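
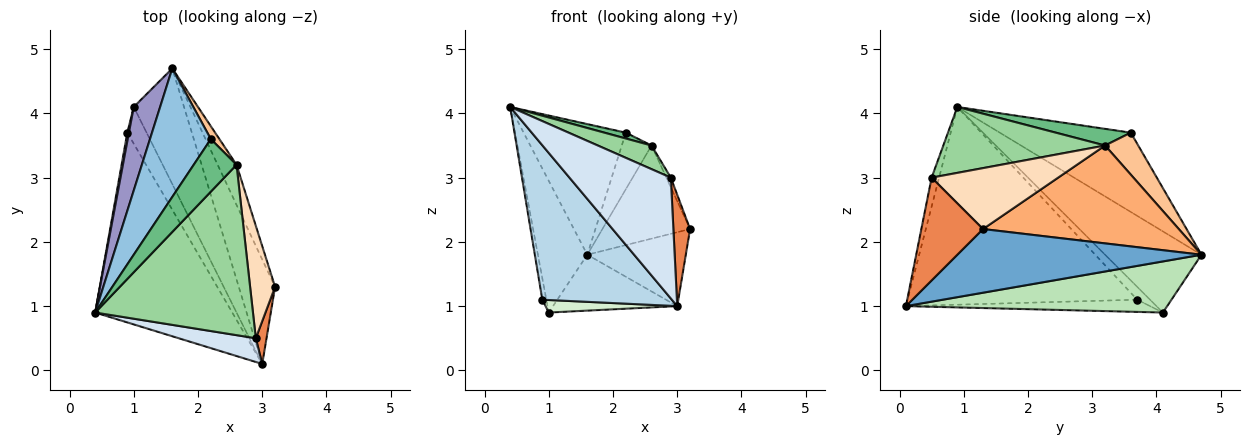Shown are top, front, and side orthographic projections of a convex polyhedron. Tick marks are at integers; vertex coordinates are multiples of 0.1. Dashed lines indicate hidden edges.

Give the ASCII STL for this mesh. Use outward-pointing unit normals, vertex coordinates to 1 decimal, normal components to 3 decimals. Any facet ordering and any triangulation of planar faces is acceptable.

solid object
 facet normal 0.820 0.331 -0.467
  outer loop
   vertex 3.0 0.1 1.0
   vertex 1.6 4.7 1.8
   vertex 3.2 1.3 2.2
  endloop
 endfacet
 facet normal -0.674 0.526 0.518
  outer loop
   vertex 2.2 3.6 3.7
   vertex 1.6 4.7 1.8
   vertex 0.4 0.9 4.1
  endloop
 endfacet
 facet normal -0.746 -0.421 -0.517
  outer loop
   vertex 0.9 3.7 1.1
   vertex 3.0 0.1 1.0
   vertex 0.4 0.9 4.1
  endloop
 endfacet
 facet normal -0.072 -0.979 0.192
  outer loop
   vertex 2.9 0.5 3.0
   vertex 0.4 0.9 4.1
   vertex 3.0 0.1 1.0
  endloop
 endfacet
 facet normal 0.960 -0.260 0.100
  outer loop
   vertex 2.9 0.5 3.0
   vertex 3.0 0.1 1.0
   vertex 3.2 1.3 2.2
  endloop
 endfacet
 facet normal 0.899 0.403 -0.174
  outer loop
   vertex 2.6 3.2 3.5
   vertex 3.2 1.3 2.2
   vertex 1.6 4.7 1.8
  endloop
 endfacet
 facet normal 0.736 0.661 0.150
  outer loop
   vertex 2.6 3.2 3.5
   vertex 1.6 4.7 1.8
   vertex 2.2 3.6 3.7
  endloop
 endfacet
 facet normal 0.925 0.033 0.379
  outer loop
   vertex 2.6 3.2 3.5
   vertex 2.9 0.5 3.0
   vertex 3.2 1.3 2.2
  endloop
 endfacet
 facet normal 0.361 -0.103 0.927
  outer loop
   vertex 2.6 3.2 3.5
   vertex 2.2 3.6 3.7
   vertex 0.4 0.9 4.1
  endloop
 endfacet
 facet normal 0.382 -0.127 0.915
  outer loop
   vertex 2.6 3.2 3.5
   vertex 0.4 0.9 4.1
   vertex 2.9 0.5 3.0
  endloop
 endfacet
 facet normal 0.675 0.321 -0.664
  outer loop
   vertex 1.0 4.1 0.9
   vertex 1.6 4.7 1.8
   vertex 3.0 0.1 1.0
  endloop
 endfacet
 facet normal -0.514 -0.277 -0.812
  outer loop
   vertex 1.0 4.1 0.9
   vertex 3.0 0.1 1.0
   vertex 0.9 3.7 1.1
  endloop
 endfacet
 facet normal -0.855 0.438 0.278
  outer loop
   vertex 1.0 4.1 0.9
   vertex 0.4 0.9 4.1
   vertex 1.6 4.7 1.8
  endloop
 endfacet
 facet normal -0.948 0.296 0.118
  outer loop
   vertex 1.0 4.1 0.9
   vertex 0.9 3.7 1.1
   vertex 0.4 0.9 4.1
  endloop
 endfacet
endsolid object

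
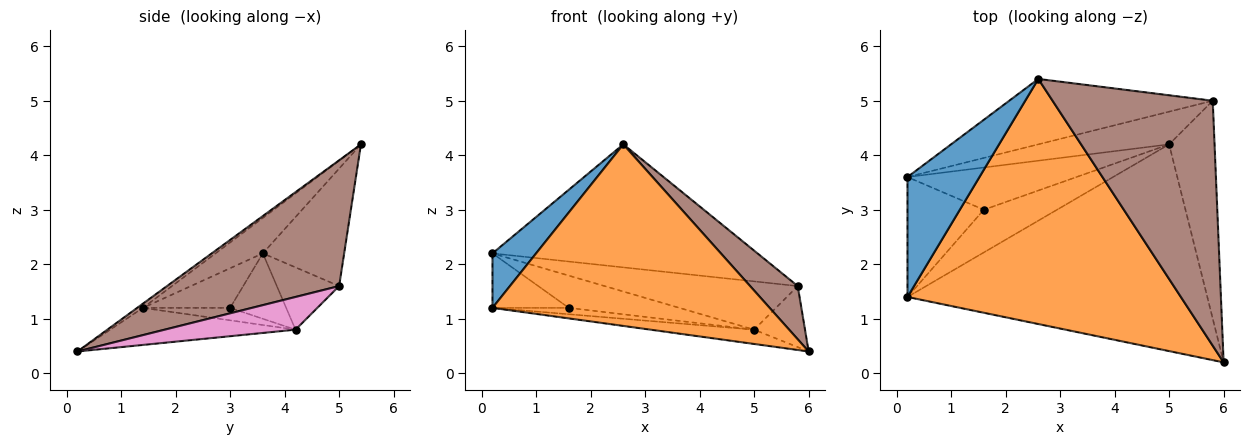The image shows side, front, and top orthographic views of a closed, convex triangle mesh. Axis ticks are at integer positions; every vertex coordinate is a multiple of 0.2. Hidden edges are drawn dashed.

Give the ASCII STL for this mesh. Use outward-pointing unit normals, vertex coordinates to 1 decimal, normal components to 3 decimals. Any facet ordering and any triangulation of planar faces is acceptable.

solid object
 facet normal -0.409 -0.378 0.831
  outer loop
   vertex 0.2 1.4 1.2
   vertex 2.6 5.4 4.2
   vertex 0.2 3.6 2.2
  endloop
 endfacet
 facet normal -0.012 -0.595 0.803
  outer loop
   vertex 0.2 1.4 1.2
   vertex 6.0 0.2 0.4
   vertex 2.6 5.4 4.2
  endloop
 endfacet
 facet normal -0.122 0.068 -0.990
  outer loop
   vertex 0.2 1.4 1.2
   vertex 5.0 4.2 0.8
   vertex 6.0 0.2 0.4
  endloop
 endfacet
 facet normal -0.262 0.852 -0.453
  outer loop
   vertex 5.8 5.0 1.6
   vertex 0.2 3.6 2.2
   vertex 2.6 5.4 4.2
  endloop
 endfacet
 facet normal -0.258 0.800 -0.542
  outer loop
   vertex 5.8 5.0 1.6
   vertex 5.0 4.2 0.8
   vertex 0.2 3.6 2.2
  endloop
 endfacet
 facet normal 0.609 -0.168 0.775
  outer loop
   vertex 5.8 5.0 1.6
   vertex 2.6 5.4 4.2
   vertex 6.0 0.2 0.4
  endloop
 endfacet
 facet normal 0.570 0.222 -0.791
  outer loop
   vertex 5.8 5.0 1.6
   vertex 6.0 0.2 0.4
   vertex 5.0 4.2 0.8
  endloop
 endfacet
 facet normal -0.294 0.580 -0.760
  outer loop
   vertex 1.6 3.0 1.2
   vertex 0.2 3.6 2.2
   vertex 5.0 4.2 0.8
  endloop
 endfacet
 facet normal -0.428 0.374 -0.823
  outer loop
   vertex 1.6 3.0 1.2
   vertex 0.2 1.4 1.2
   vertex 0.2 3.6 2.2
  endloop
 endfacet
 facet normal -0.166 0.145 -0.975
  outer loop
   vertex 1.6 3.0 1.2
   vertex 5.0 4.2 0.8
   vertex 0.2 1.4 1.2
  endloop
 endfacet
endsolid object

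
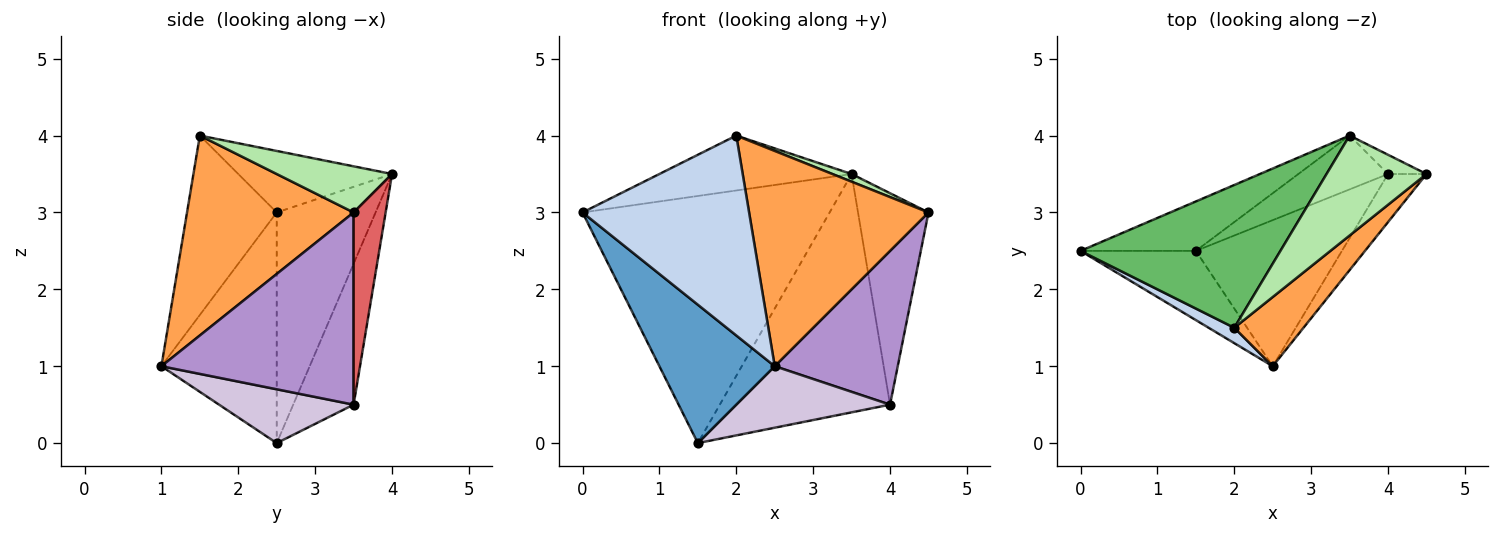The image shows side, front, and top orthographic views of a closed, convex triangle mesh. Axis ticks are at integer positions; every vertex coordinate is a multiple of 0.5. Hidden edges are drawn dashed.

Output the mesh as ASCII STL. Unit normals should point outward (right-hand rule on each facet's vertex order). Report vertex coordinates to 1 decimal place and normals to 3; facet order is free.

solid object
 facet normal -0.667 -0.667 -0.333
  outer loop
   vertex 1.5 2.5 0.0
   vertex 2.5 1.0 1.0
   vertex 0.0 2.5 3.0
  endloop
 endfacet
 facet normal -0.473 -0.878 0.068
  outer loop
   vertex 2.0 1.5 4.0
   vertex 0.0 2.5 3.0
   vertex 2.5 1.0 1.0
  endloop
 endfacet
 facet normal 0.662 -0.713 0.229
  outer loop
   vertex 2.0 1.5 4.0
   vertex 2.5 1.0 1.0
   vertex 4.5 3.5 3.0
  endloop
 endfacet
 facet normal -0.365 0.913 -0.183
  outer loop
   vertex 3.5 4.0 3.5
   vertex 1.5 2.5 0.0
   vertex 0.0 2.5 3.0
  endloop
 endfacet
 facet normal -0.276 0.345 0.897
  outer loop
   vertex 3.5 4.0 3.5
   vertex 0.0 2.5 3.0
   vertex 2.0 1.5 4.0
  endloop
 endfacet
 facet normal 0.418 -0.070 0.906
  outer loop
   vertex 3.5 4.0 3.5
   vertex 2.0 1.5 4.0
   vertex 4.5 3.5 3.0
  endloop
 endfacet
 facet normal 0.412 0.907 -0.082
  outer loop
   vertex 4.0 3.5 0.5
   vertex 3.5 4.0 3.5
   vertex 4.5 3.5 3.0
  endloop
 endfacet
 facet normal -0.327 0.922 -0.208
  outer loop
   vertex 4.0 3.5 0.5
   vertex 1.5 2.5 0.0
   vertex 3.5 4.0 3.5
  endloop
 endfacet
 facet normal 0.831 -0.532 -0.166
  outer loop
   vertex 4.0 3.5 0.5
   vertex 4.5 3.5 3.0
   vertex 2.5 1.0 1.0
  endloop
 endfacet
 facet normal 0.322 -0.367 -0.873
  outer loop
   vertex 4.0 3.5 0.5
   vertex 2.5 1.0 1.0
   vertex 1.5 2.5 0.0
  endloop
 endfacet
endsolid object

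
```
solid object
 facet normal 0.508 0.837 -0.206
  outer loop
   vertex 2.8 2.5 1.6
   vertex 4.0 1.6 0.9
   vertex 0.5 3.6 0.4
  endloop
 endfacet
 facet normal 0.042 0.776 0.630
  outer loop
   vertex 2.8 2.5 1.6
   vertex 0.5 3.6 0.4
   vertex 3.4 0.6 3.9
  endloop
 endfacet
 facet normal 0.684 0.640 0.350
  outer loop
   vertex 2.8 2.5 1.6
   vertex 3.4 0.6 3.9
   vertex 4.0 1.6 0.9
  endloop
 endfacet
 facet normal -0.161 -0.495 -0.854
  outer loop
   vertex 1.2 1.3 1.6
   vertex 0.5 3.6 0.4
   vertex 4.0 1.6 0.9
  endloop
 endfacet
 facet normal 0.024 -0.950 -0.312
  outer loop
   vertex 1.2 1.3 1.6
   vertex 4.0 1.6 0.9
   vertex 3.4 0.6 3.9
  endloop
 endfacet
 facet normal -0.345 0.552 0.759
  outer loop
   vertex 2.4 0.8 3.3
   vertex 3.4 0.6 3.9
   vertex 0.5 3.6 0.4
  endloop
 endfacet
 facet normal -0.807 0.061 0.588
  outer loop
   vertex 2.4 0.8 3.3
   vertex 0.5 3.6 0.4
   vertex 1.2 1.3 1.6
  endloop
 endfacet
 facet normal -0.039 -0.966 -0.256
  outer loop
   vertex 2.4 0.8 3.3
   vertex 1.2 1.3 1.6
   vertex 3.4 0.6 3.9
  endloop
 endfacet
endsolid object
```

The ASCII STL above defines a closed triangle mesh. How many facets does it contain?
8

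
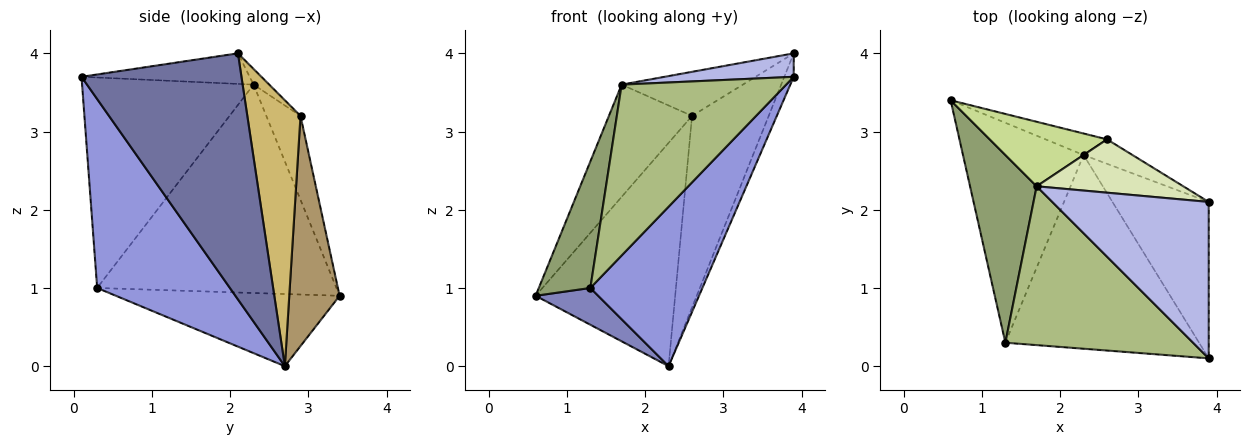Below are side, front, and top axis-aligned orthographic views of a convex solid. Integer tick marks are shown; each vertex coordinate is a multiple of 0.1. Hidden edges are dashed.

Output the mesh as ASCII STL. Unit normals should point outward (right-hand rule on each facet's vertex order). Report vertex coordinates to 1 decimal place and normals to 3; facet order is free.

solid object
 facet normal 0.930 0.055 -0.364
  outer loop
   vertex 2.3 2.7 0.0
   vertex 3.9 2.1 4.0
   vertex 3.9 0.1 3.7
  endloop
 endfacet
 facet normal -0.508 -0.142 -0.849
  outer loop
   vertex 1.3 0.3 1.0
   vertex 0.6 3.4 0.9
   vertex 2.3 2.7 0.0
  endloop
 endfacet
 facet normal 0.602 -0.508 -0.617
  outer loop
   vertex 1.3 0.3 1.0
   vertex 2.3 2.7 0.0
   vertex 3.9 0.1 3.7
  endloop
 endfacet
 facet normal -0.190 -0.146 0.971
  outer loop
   vertex 1.7 2.3 3.6
   vertex 3.9 0.1 3.7
   vertex 3.9 2.1 4.0
  endloop
 endfacet
 facet normal -0.933 -0.201 0.298
  outer loop
   vertex 1.7 2.3 3.6
   vertex 0.6 3.4 0.9
   vertex 1.3 0.3 1.0
  endloop
 endfacet
 facet normal -0.607 -0.582 0.541
  outer loop
   vertex 1.7 2.3 3.6
   vertex 1.3 0.3 1.0
   vertex 3.9 0.1 3.7
  endloop
 endfacet
 facet normal -0.336 0.817 0.469
  outer loop
   vertex 2.6 2.9 3.2
   vertex 0.6 3.4 0.9
   vertex 1.7 2.3 3.6
  endloop
 endfacet
 facet normal -0.082 0.635 0.768
  outer loop
   vertex 2.6 2.9 3.2
   vertex 1.7 2.3 3.6
   vertex 3.9 2.1 4.0
  endloop
 endfacet
 facet normal 0.338 0.937 -0.090
  outer loop
   vertex 2.6 2.9 3.2
   vertex 2.3 2.7 0.0
   vertex 0.6 3.4 0.9
  endloop
 endfacet
 facet normal 0.567 0.817 -0.104
  outer loop
   vertex 2.6 2.9 3.2
   vertex 3.9 2.1 4.0
   vertex 2.3 2.7 0.0
  endloop
 endfacet
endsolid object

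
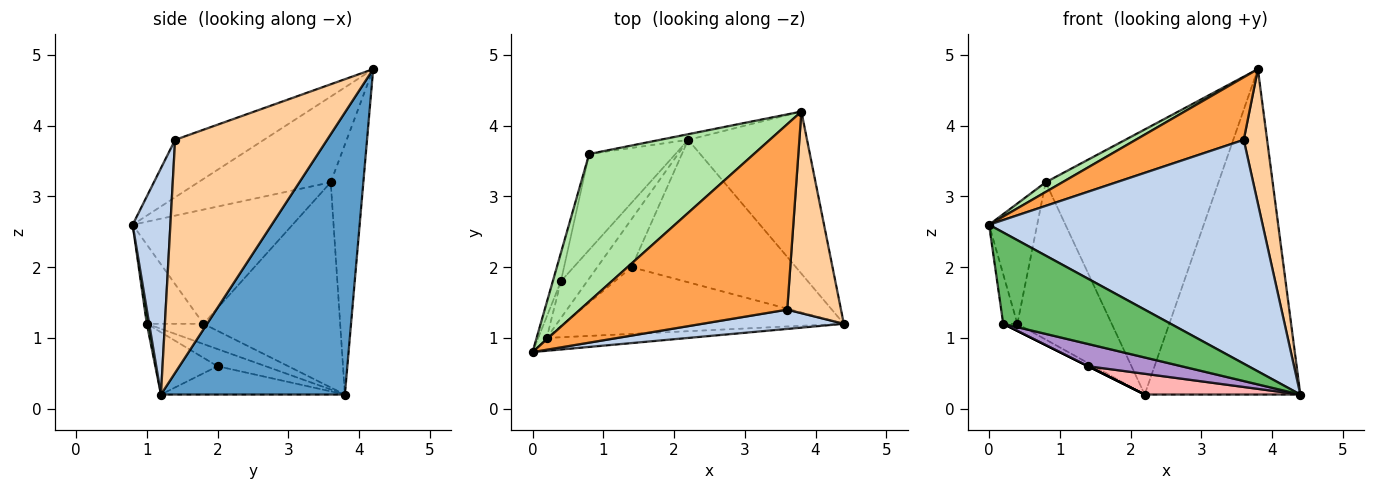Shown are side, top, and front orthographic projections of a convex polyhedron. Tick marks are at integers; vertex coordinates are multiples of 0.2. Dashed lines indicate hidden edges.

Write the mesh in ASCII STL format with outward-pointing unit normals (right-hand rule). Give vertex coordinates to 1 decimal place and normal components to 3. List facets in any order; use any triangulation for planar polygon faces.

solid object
 facet normal 0.727 0.615 -0.306
  outer loop
   vertex 2.2 3.8 0.2
   vertex 3.8 4.2 4.8
   vertex 4.4 1.2 0.2
  endloop
 endfacet
 facet normal 0.136 -0.987 0.085
  outer loop
   vertex 3.6 1.4 3.8
   vertex 0.0 0.8 2.6
   vertex 4.4 1.2 0.2
  endloop
 endfacet
 facet normal -0.254 -0.309 0.916
  outer loop
   vertex 3.6 1.4 3.8
   vertex 3.8 4.2 4.8
   vertex 0.0 0.8 2.6
  endloop
 endfacet
 facet normal 0.964 -0.148 0.222
  outer loop
   vertex 3.6 1.4 3.8
   vertex 4.4 1.2 0.2
   vertex 3.8 4.2 4.8
  endloop
 endfacet
 facet normal 0.014 -0.990 -0.139
  outer loop
   vertex 0.2 1.0 1.2
   vertex 4.4 1.2 0.2
   vertex 0.0 0.8 2.6
  endloop
 endfacet
 facet normal -0.461 -0.058 0.886
  outer loop
   vertex 0.8 3.6 3.2
   vertex 0.0 0.8 2.6
   vertex 3.8 4.2 4.8
  endloop
 endfacet
 facet normal -0.185 0.982 -0.021
  outer loop
   vertex 0.8 3.6 3.2
   vertex 3.8 4.2 4.8
   vertex 2.2 3.8 0.2
  endloop
 endfacet
 facet normal -0.168 -0.142 -0.975
  outer loop
   vertex 1.4 2.0 0.6
   vertex 2.2 3.8 0.2
   vertex 4.4 1.2 0.2
  endloop
 endfacet
 facet normal -0.206 -0.309 -0.928
  outer loop
   vertex 1.4 2.0 0.6
   vertex 4.4 1.2 0.2
   vertex 0.2 1.0 1.2
  endloop
 endfacet
 facet normal -0.447 0.000 -0.894
  outer loop
   vertex 1.4 2.0 0.6
   vertex 0.2 1.0 1.2
   vertex 2.2 3.8 0.2
  endloop
 endfacet
 facet normal -0.603 0.151 -0.784
  outer loop
   vertex 0.4 1.8 1.2
   vertex 2.2 3.8 0.2
   vertex 0.2 1.0 1.2
  endloop
 endfacet
 facet normal -0.778 0.536 -0.327
  outer loop
   vertex 0.4 1.8 1.2
   vertex 0.8 3.6 3.2
   vertex 2.2 3.8 0.2
  endloop
 endfacet
 facet normal -0.965 0.241 -0.103
  outer loop
   vertex 0.4 1.8 1.2
   vertex 0.2 1.0 1.2
   vertex 0.0 0.8 2.6
  endloop
 endfacet
 facet normal -0.955 0.287 -0.068
  outer loop
   vertex 0.4 1.8 1.2
   vertex 0.0 0.8 2.6
   vertex 0.8 3.6 3.2
  endloop
 endfacet
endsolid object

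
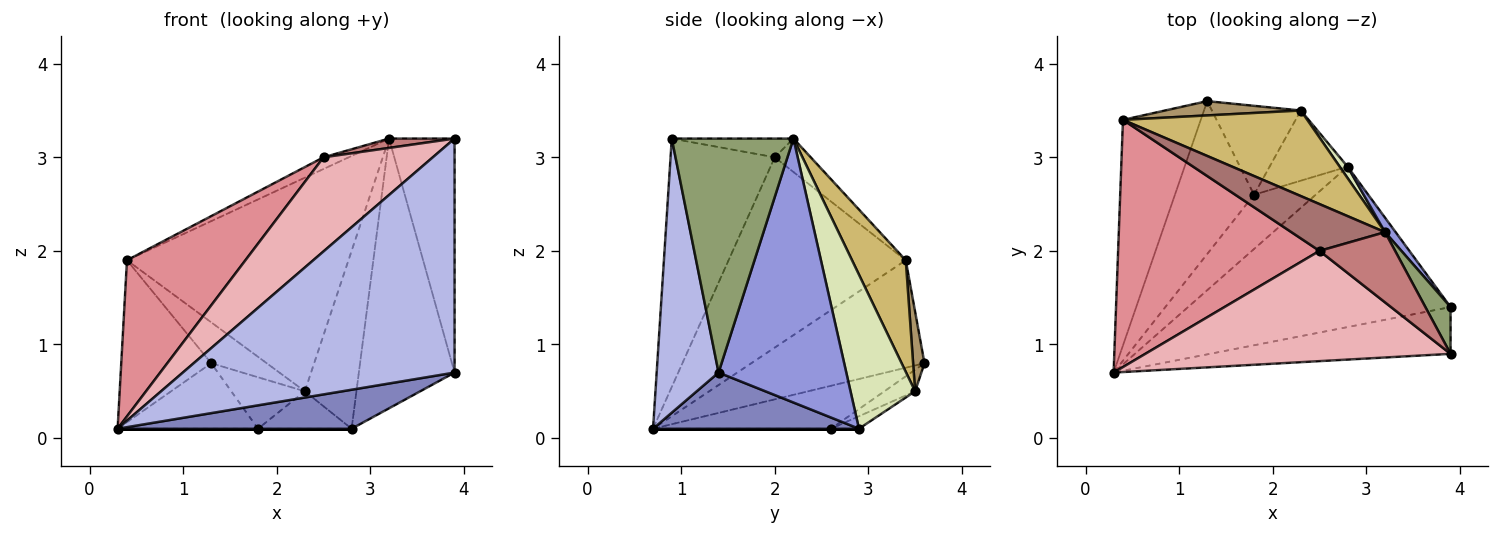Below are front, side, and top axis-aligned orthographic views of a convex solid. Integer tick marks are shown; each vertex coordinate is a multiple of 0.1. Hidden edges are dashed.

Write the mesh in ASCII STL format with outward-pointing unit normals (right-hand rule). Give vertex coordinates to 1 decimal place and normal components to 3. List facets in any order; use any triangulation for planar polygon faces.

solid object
 facet normal -0.747 0.388 -0.540
  outer loop
   vertex 0.4 3.4 1.9
   vertex 1.3 3.6 0.8
   vertex 0.3 0.7 0.1
  endloop
 endfacet
 facet normal 0.204 -0.231 -0.951
  outer loop
   vertex 2.8 2.9 0.1
   vertex 3.9 1.4 0.7
   vertex 0.3 0.7 0.1
  endloop
 endfacet
 facet normal 0.800 0.599 0.032
  outer loop
   vertex 2.8 2.9 0.1
   vertex 3.2 2.2 3.2
   vertex 3.9 1.4 0.7
  endloop
 endfacet
 facet normal 0.218 -0.957 -0.191
  outer loop
   vertex 3.9 0.9 3.2
   vertex 0.3 0.7 0.1
   vertex 3.9 1.4 0.7
  endloop
 endfacet
 facet normal 0.877 0.472 0.094
  outer loop
   vertex 3.9 0.9 3.2
   vertex 3.9 1.4 0.7
   vertex 3.2 2.2 3.2
  endloop
 endfacet
 facet normal -0.446 0.352 -0.822
  outer loop
   vertex 1.8 2.6 0.1
   vertex 0.3 0.7 0.1
   vertex 1.3 3.6 0.8
  endloop
 endfacet
 facet normal 0.000 0.000 -1.000
  outer loop
   vertex 1.8 2.6 0.1
   vertex 2.8 2.9 0.1
   vertex 0.3 0.7 0.1
  endloop
 endfacet
 facet normal 0.781 0.624 0.040
  outer loop
   vertex 2.3 3.5 0.5
   vertex 3.2 2.2 3.2
   vertex 2.8 2.9 0.1
  endloop
 endfacet
 facet normal 0.190 0.927 0.324
  outer loop
   vertex 2.3 3.5 0.5
   vertex 1.3 3.6 0.8
   vertex 0.4 3.4 1.9
  endloop
 endfacet
 facet normal 0.220 0.906 0.363
  outer loop
   vertex 2.3 3.5 0.5
   vertex 0.4 3.4 1.9
   vertex 3.2 2.2 3.2
  endloop
 endfacet
 facet normal -0.205 0.490 -0.847
  outer loop
   vertex 2.3 3.5 0.5
   vertex 1.8 2.6 0.1
   vertex 1.3 3.6 0.8
  endloop
 endfacet
 facet normal -0.140 0.466 -0.874
  outer loop
   vertex 2.3 3.5 0.5
   vertex 2.8 2.9 0.1
   vertex 1.8 2.6 0.1
  endloop
 endfacet
 facet normal -0.327 0.229 0.917
  outer loop
   vertex 2.5 2.0 3.0
   vertex 3.2 2.2 3.2
   vertex 0.4 3.4 1.9
  endloop
 endfacet
 facet normal -0.238 -0.128 0.963
  outer loop
   vertex 2.5 2.0 3.0
   vertex 3.9 0.9 3.2
   vertex 3.2 2.2 3.2
  endloop
 endfacet
 facet normal -0.624 -0.417 0.661
  outer loop
   vertex 2.5 2.0 3.0
   vertex 0.4 3.4 1.9
   vertex 0.3 0.7 0.1
  endloop
 endfacet
 facet normal -0.526 -0.552 0.647
  outer loop
   vertex 2.5 2.0 3.0
   vertex 0.3 0.7 0.1
   vertex 3.9 0.9 3.2
  endloop
 endfacet
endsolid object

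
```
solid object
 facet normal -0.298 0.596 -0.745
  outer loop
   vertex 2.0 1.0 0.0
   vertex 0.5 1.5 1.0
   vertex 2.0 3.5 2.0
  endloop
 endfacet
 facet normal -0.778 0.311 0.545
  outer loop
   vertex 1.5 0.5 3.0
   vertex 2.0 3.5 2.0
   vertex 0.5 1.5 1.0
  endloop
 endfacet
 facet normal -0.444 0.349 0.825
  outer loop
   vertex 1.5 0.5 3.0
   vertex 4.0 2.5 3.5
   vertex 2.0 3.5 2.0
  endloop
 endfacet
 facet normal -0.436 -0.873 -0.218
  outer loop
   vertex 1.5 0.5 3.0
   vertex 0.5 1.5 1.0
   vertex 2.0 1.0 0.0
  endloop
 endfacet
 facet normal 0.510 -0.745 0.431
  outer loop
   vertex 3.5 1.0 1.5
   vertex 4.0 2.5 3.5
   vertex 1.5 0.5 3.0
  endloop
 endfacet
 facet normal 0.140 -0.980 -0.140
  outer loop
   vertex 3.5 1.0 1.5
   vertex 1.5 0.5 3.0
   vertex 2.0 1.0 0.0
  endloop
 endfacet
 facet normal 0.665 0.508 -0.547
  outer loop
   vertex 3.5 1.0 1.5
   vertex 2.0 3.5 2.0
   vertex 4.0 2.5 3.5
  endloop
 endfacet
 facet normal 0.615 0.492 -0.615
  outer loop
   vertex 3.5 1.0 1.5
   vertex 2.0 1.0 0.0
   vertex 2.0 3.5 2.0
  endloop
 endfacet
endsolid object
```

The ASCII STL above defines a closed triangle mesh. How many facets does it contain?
8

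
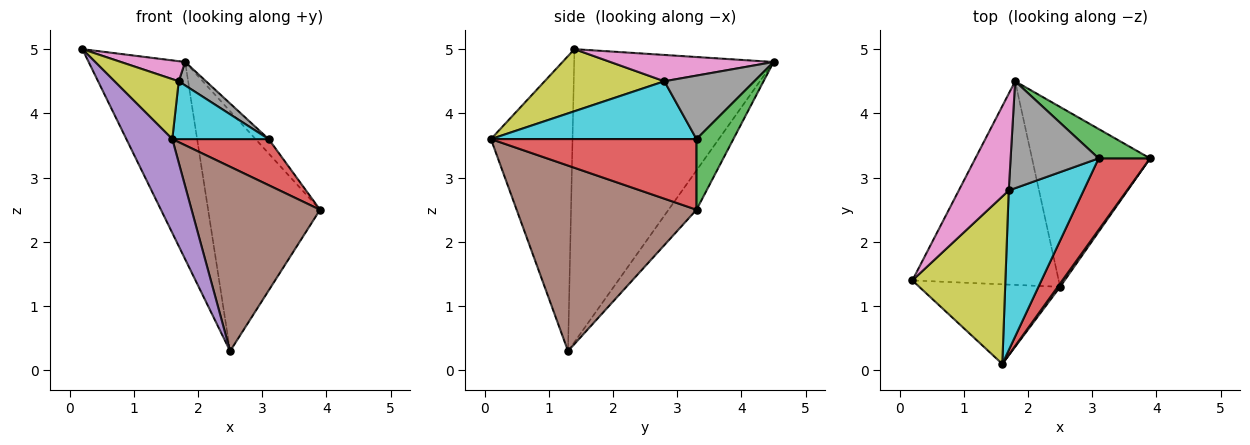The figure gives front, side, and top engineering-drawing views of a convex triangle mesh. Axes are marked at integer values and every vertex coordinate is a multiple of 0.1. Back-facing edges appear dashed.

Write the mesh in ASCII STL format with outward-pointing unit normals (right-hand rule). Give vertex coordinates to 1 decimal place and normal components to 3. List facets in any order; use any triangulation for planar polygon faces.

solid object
 facet normal -0.821 0.397 -0.410
  outer loop
   vertex 2.5 1.3 0.3
   vertex 0.2 1.4 5.0
   vertex 1.8 4.5 4.8
  endloop
 endfacet
 facet normal -0.196 0.784 -0.588
  outer loop
   vertex 2.5 1.3 0.3
   vertex 1.8 4.5 4.8
   vertex 3.9 3.3 2.5
  endloop
 endfacet
 facet normal 0.777 0.277 0.565
  outer loop
   vertex 3.1 3.3 3.6
   vertex 3.9 3.3 2.5
   vertex 1.8 4.5 4.8
  endloop
 endfacet
 facet normal 0.756 -0.354 0.550
  outer loop
   vertex 1.6 0.1 3.6
   vertex 3.9 3.3 2.5
   vertex 3.1 3.3 3.6
  endloop
 endfacet
 facet normal -0.805 -0.453 -0.384
  outer loop
   vertex 1.6 0.1 3.6
   vertex 0.2 1.4 5.0
   vertex 2.5 1.3 0.3
  endloop
 endfacet
 facet normal 0.814 -0.581 0.011
  outer loop
   vertex 1.6 0.1 3.6
   vertex 2.5 1.3 0.3
   vertex 3.9 3.3 2.5
  endloop
 endfacet
 facet normal 0.459 -0.181 0.870
  outer loop
   vertex 1.7 2.8 4.5
   vertex 1.8 4.5 4.8
   vertex 0.2 1.4 5.0
  endloop
 endfacet
 facet normal 0.576 -0.175 0.799
  outer loop
   vertex 1.7 2.8 4.5
   vertex 3.1 3.3 3.6
   vertex 1.8 4.5 4.8
  endloop
 endfacet
 facet normal 0.532 -0.285 0.797
  outer loop
   vertex 1.7 2.8 4.5
   vertex 0.2 1.4 5.0
   vertex 1.6 0.1 3.6
  endloop
 endfacet
 facet normal 0.588 -0.275 0.761
  outer loop
   vertex 1.7 2.8 4.5
   vertex 1.6 0.1 3.6
   vertex 3.1 3.3 3.6
  endloop
 endfacet
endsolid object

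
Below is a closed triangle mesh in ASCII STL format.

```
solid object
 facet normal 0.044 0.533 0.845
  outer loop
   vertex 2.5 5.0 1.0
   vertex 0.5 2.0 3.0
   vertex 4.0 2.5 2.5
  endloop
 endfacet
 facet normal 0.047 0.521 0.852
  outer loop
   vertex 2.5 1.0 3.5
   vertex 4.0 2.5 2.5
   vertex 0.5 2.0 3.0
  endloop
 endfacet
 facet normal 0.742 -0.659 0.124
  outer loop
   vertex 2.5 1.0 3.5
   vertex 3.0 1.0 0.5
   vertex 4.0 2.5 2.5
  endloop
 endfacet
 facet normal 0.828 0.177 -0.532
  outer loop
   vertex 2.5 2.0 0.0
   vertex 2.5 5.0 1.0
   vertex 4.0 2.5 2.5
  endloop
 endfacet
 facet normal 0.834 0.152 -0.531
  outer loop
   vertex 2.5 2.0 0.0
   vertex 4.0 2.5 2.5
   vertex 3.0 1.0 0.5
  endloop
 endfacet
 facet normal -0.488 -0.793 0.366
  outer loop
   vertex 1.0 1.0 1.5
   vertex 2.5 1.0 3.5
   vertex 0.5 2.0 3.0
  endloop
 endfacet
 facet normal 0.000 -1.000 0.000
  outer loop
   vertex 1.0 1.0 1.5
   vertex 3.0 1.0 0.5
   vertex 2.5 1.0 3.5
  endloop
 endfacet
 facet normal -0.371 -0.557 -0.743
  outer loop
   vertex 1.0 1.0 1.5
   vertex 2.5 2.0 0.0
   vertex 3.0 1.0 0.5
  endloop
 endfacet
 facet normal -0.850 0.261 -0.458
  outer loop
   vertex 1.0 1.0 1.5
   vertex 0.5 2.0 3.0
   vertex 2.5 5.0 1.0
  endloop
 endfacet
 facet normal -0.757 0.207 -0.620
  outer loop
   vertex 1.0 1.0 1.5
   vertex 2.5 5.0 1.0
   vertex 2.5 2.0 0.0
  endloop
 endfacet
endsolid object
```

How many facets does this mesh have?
10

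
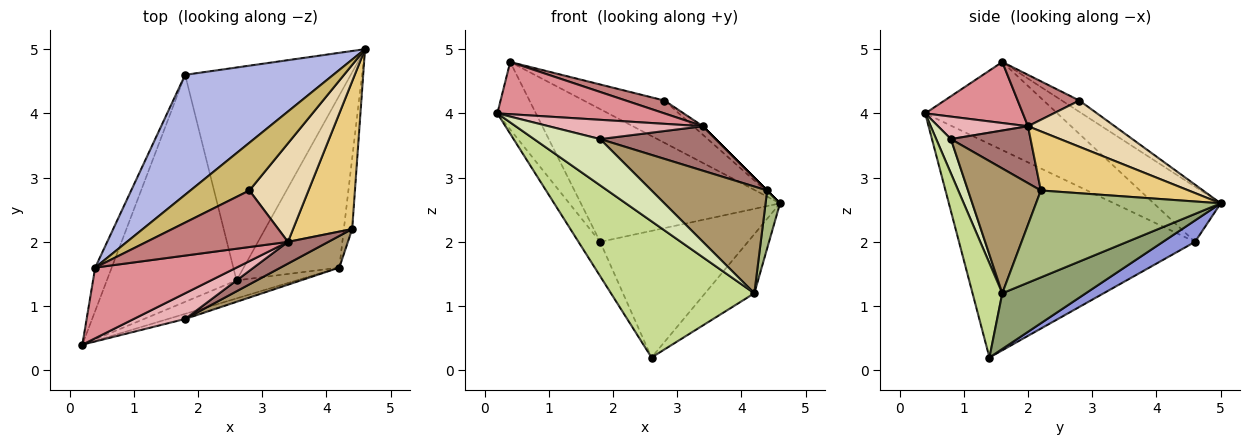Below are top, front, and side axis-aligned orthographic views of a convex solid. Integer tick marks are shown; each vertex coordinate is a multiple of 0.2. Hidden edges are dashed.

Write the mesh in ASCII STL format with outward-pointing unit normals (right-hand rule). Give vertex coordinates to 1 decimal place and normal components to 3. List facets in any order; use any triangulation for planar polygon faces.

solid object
 facet normal -0.852 0.078 -0.518
  outer loop
   vertex 1.8 4.6 2.0
   vertex 2.6 1.4 0.2
   vertex 0.2 0.4 4.0
  endloop
 endfacet
 facet normal -0.945 0.276 -0.177
  outer loop
   vertex 1.8 4.6 2.0
   vertex 0.2 0.4 4.0
   vertex 0.4 1.6 4.8
  endloop
 endfacet
 facet normal 0.110 0.508 -0.854
  outer loop
   vertex 1.8 4.6 2.0
   vertex 4.6 5.0 2.6
   vertex 2.6 1.4 0.2
  endloop
 endfacet
 facet normal -0.242 0.720 0.650
  outer loop
   vertex 1.8 4.6 2.0
   vertex 0.4 1.6 4.8
   vertex 4.6 5.0 2.6
  endloop
 endfacet
 facet normal 0.482 0.284 -0.829
  outer loop
   vertex 4.2 1.6 1.2
   vertex 2.6 1.4 0.2
   vertex 4.6 5.0 2.6
  endloop
 endfacet
 facet normal 0.992 -0.078 -0.095
  outer loop
   vertex 4.2 1.6 1.2
   vertex 4.6 5.0 2.6
   vertex 4.4 2.2 2.8
  endloop
 endfacet
 facet normal 0.202 -0.971 -0.128
  outer loop
   vertex 4.2 1.6 1.2
   vertex 0.2 0.4 4.0
   vertex 2.6 1.4 0.2
  endloop
 endfacet
 facet normal 0.216 -0.970 -0.108
  outer loop
   vertex 1.8 0.8 3.6
   vertex 0.2 0.4 4.0
   vertex 4.2 1.6 1.2
  endloop
 endfacet
 facet normal 0.517 -0.821 0.243
  outer loop
   vertex 1.8 0.8 3.6
   vertex 4.2 1.6 1.2
   vertex 4.4 2.2 2.8
  endloop
 endfacet
 facet normal -0.143 0.656 0.741
  outer loop
   vertex 2.8 2.8 4.2
   vertex 4.6 5.0 2.6
   vertex 0.4 1.6 4.8
  endloop
 endfacet
 facet normal 0.707 0.000 0.707
  outer loop
   vertex 3.4 2.0 3.8
   vertex 4.4 2.2 2.8
   vertex 4.6 5.0 2.6
  endloop
 endfacet
 facet normal 0.615 0.068 0.786
  outer loop
   vertex 3.4 2.0 3.8
   vertex 4.6 5.0 2.6
   vertex 2.8 2.8 4.2
  endloop
 endfacet
 facet normal 0.526 -0.764 0.373
  outer loop
   vertex 3.4 2.0 3.8
   vertex 1.8 0.8 3.6
   vertex 4.4 2.2 2.8
  endloop
 endfacet
 facet normal 0.334 -0.209 0.919
  outer loop
   vertex 3.4 2.0 3.8
   vertex 2.8 2.8 4.2
   vertex 0.4 1.6 4.8
  endloop
 endfacet
 facet normal 0.328 -0.561 0.760
  outer loop
   vertex 3.4 2.0 3.8
   vertex 0.4 1.6 4.8
   vertex 0.2 0.4 4.0
  endloop
 endfacet
 facet normal 0.330 -0.566 0.755
  outer loop
   vertex 3.4 2.0 3.8
   vertex 0.2 0.4 4.0
   vertex 1.8 0.8 3.6
  endloop
 endfacet
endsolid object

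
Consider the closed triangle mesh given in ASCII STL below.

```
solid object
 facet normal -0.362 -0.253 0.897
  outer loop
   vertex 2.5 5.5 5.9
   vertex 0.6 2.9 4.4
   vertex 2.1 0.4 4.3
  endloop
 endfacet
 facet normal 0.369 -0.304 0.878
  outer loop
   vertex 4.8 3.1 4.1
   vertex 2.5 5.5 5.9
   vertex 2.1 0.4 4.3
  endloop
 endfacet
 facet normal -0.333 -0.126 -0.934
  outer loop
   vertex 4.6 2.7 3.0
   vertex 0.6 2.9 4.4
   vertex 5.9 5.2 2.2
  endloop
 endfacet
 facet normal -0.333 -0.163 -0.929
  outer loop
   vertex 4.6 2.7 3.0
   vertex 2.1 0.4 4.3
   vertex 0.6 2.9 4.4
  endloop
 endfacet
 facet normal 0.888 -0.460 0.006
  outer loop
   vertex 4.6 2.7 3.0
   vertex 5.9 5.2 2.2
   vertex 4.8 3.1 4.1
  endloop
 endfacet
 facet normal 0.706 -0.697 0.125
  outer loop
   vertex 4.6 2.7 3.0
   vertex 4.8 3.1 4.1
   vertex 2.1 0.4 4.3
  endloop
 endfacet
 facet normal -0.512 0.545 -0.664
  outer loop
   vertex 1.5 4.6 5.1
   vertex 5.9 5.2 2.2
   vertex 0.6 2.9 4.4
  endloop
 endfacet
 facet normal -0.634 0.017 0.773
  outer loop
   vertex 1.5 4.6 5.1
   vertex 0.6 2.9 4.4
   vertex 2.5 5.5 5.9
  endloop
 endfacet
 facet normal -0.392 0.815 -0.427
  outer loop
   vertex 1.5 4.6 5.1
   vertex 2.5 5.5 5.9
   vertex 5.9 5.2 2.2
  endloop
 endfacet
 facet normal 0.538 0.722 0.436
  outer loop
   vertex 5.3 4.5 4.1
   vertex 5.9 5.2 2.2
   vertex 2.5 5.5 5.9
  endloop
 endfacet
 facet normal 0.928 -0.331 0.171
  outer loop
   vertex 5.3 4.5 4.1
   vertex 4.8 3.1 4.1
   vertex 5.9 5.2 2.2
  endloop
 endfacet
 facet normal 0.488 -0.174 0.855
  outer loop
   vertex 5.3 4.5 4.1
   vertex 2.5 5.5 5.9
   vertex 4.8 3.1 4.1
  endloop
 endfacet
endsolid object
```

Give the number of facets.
12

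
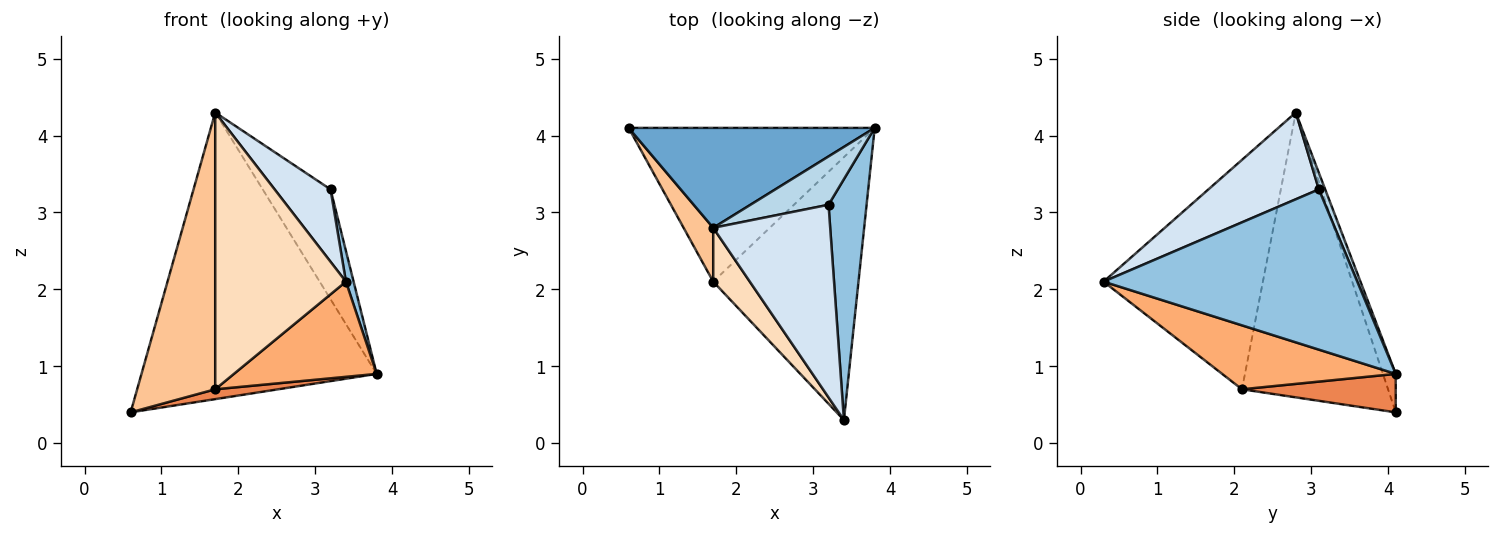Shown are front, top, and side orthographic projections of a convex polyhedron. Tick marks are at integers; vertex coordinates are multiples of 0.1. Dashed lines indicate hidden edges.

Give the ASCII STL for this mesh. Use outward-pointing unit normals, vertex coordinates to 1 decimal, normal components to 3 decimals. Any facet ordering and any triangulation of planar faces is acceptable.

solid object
 facet normal -0.051 0.943 0.329
  outer loop
   vertex 1.7 2.8 4.3
   vertex 3.8 4.1 0.9
   vertex 0.6 4.1 0.4
  endloop
 endfacet
 facet normal 0.973 -0.029 0.231
  outer loop
   vertex 3.2 3.1 3.3
   vertex 3.4 0.3 2.1
   vertex 3.8 4.1 0.9
  endloop
 endfacet
 facet normal 0.085 0.912 0.401
  outer loop
   vertex 3.2 3.1 3.3
   vertex 3.8 4.1 0.9
   vertex 1.7 2.8 4.3
  endloop
 endfacet
 facet normal 0.570 -0.289 0.769
  outer loop
   vertex 3.2 3.1 3.3
   vertex 1.7 2.8 4.3
   vertex 3.4 0.3 2.1
  endloop
 endfacet
 facet normal 0.154 -0.063 -0.986
  outer loop
   vertex 1.7 2.1 0.7
   vertex 0.6 4.1 0.4
   vertex 3.8 4.1 0.9
  endloop
 endfacet
 facet normal 0.382 -0.315 -0.869
  outer loop
   vertex 1.7 2.1 0.7
   vertex 3.8 4.1 0.9
   vertex 3.4 0.3 2.1
  endloop
 endfacet
 facet normal -0.878 -0.469 0.091
  outer loop
   vertex 1.7 2.1 0.7
   vertex 1.7 2.8 4.3
   vertex 0.6 4.1 0.4
  endloop
 endfacet
 facet normal -0.767 -0.629 0.122
  outer loop
   vertex 1.7 2.1 0.7
   vertex 3.4 0.3 2.1
   vertex 1.7 2.8 4.3
  endloop
 endfacet
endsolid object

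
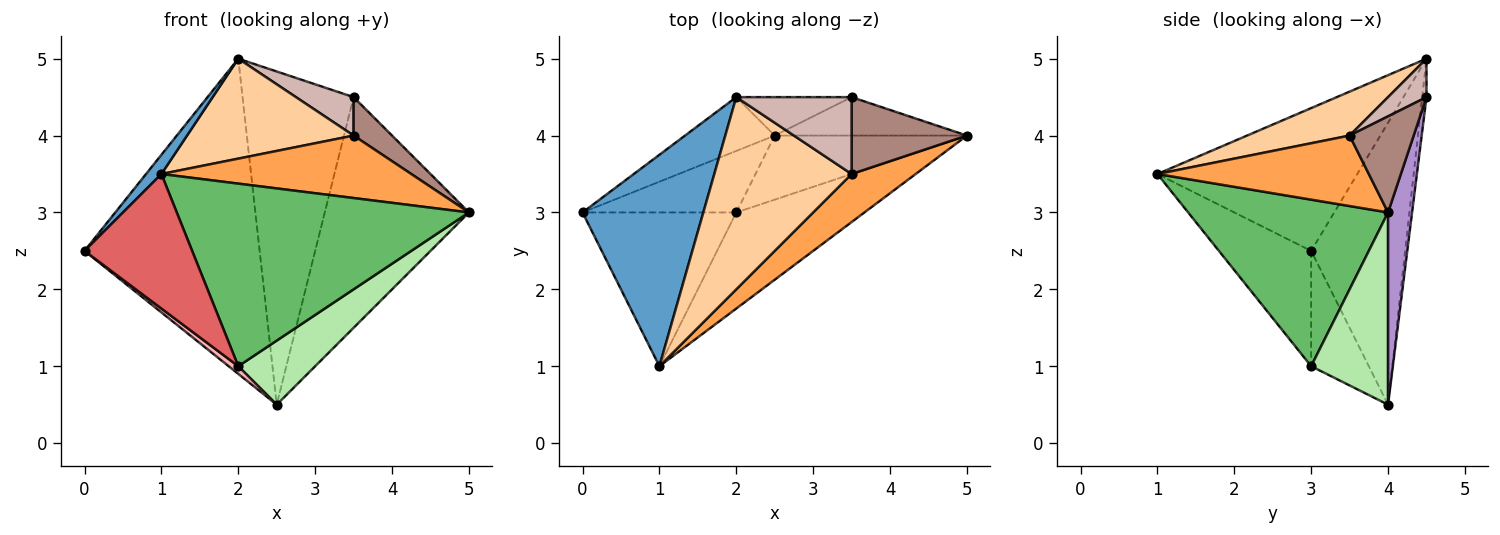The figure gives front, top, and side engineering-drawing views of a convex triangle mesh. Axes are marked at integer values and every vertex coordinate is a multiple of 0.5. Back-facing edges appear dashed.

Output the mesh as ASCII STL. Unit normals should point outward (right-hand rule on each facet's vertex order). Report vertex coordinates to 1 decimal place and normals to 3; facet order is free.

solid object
 facet normal -0.762 -0.059 0.645
  outer loop
   vertex 2.0 4.5 5.0
   vertex 0.0 3.0 2.5
   vertex 1.0 1.0 3.5
  endloop
 endfacet
 facet normal -0.468 0.871 -0.149
  outer loop
   vertex 2.5 4.0 0.5
   vertex 0.0 3.0 2.5
   vertex 2.0 4.5 5.0
  endloop
 endfacet
 facet normal 0.557 -0.658 0.506
  outer loop
   vertex 3.5 3.5 4.0
   vertex 1.0 1.0 3.5
   vertex 5.0 4.0 3.0
  endloop
 endfacet
 facet normal 0.273 -0.444 0.853
  outer loop
   vertex 3.5 3.5 4.0
   vertex 2.0 4.5 5.0
   vertex 1.0 1.0 3.5
  endloop
 endfacet
 facet normal 0.518 -0.757 -0.398
  outer loop
   vertex 2.0 3.0 1.0
   vertex 5.0 4.0 3.0
   vertex 1.0 1.0 3.5
  endloop
 endfacet
 facet normal 0.577 -0.577 -0.577
  outer loop
   vertex 2.0 3.0 1.0
   vertex 2.5 4.0 0.5
   vertex 5.0 4.0 3.0
  endloop
 endfacet
 facet normal -0.492 -0.573 -0.655
  outer loop
   vertex 2.0 3.0 1.0
   vertex 1.0 1.0 3.5
   vertex 0.0 3.0 2.5
  endloop
 endfacet
 facet normal -0.597 -0.100 -0.796
  outer loop
   vertex 2.0 3.0 1.0
   vertex 0.0 3.0 2.5
   vertex 2.5 4.0 0.5
  endloop
 endfacet
 facet normal 0.162 0.973 -0.162
  outer loop
   vertex 3.5 4.5 4.5
   vertex 5.0 4.0 3.0
   vertex 2.5 4.0 0.5
  endloop
 endfacet
 facet normal -0.038 0.993 -0.115
  outer loop
   vertex 3.5 4.5 4.5
   vertex 2.5 4.0 0.5
   vertex 2.0 4.5 5.0
  endloop
 endfacet
 facet normal 0.598 -0.359 0.717
  outer loop
   vertex 3.5 4.5 4.5
   vertex 3.5 3.5 4.0
   vertex 5.0 4.0 3.0
  endloop
 endfacet
 facet normal 0.286 -0.429 0.857
  outer loop
   vertex 3.5 4.5 4.5
   vertex 2.0 4.5 5.0
   vertex 3.5 3.5 4.0
  endloop
 endfacet
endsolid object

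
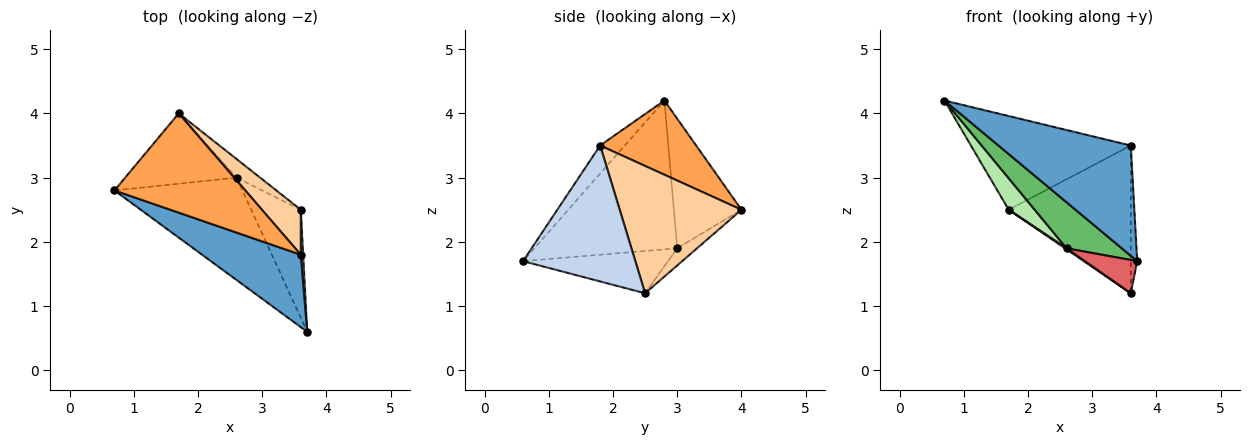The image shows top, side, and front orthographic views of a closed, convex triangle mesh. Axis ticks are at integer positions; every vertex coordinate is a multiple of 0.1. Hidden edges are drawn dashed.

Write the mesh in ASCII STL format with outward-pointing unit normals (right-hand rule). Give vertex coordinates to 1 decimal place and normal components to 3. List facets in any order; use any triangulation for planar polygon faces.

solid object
 facet normal -0.154 -0.826 0.542
  outer loop
   vertex 3.6 1.8 3.5
   vertex 0.7 2.8 4.2
   vertex 3.7 0.6 1.7
  endloop
 endfacet
 facet normal 0.998 0.057 0.017
  outer loop
   vertex 3.6 1.8 3.5
   vertex 3.7 0.6 1.7
   vertex 3.6 2.5 1.2
  endloop
 endfacet
 facet normal 0.381 0.635 0.672
  outer loop
   vertex 3.6 1.8 3.5
   vertex 1.7 4.0 2.5
   vertex 0.7 2.8 4.2
  endloop
 endfacet
 facet normal 0.690 0.692 0.211
  outer loop
   vertex 3.6 1.8 3.5
   vertex 3.6 2.5 1.2
   vertex 1.7 4.0 2.5
  endloop
 endfacet
 facet normal -0.728 -0.281 -0.626
  outer loop
   vertex 2.6 3.0 1.9
   vertex 3.7 0.6 1.7
   vertex 0.7 2.8 4.2
  endloop
 endfacet
 facet normal -0.728 -0.280 -0.626
  outer loop
   vertex 2.6 3.0 1.9
   vertex 0.7 2.8 4.2
   vertex 1.7 4.0 2.5
  endloop
 endfacet
 facet normal -0.632 -0.228 -0.740
  outer loop
   vertex 2.6 3.0 1.9
   vertex 3.6 2.5 1.2
   vertex 3.7 0.6 1.7
  endloop
 endfacet
 facet normal -0.588 -0.044 -0.808
  outer loop
   vertex 2.6 3.0 1.9
   vertex 1.7 4.0 2.5
   vertex 3.6 2.5 1.2
  endloop
 endfacet
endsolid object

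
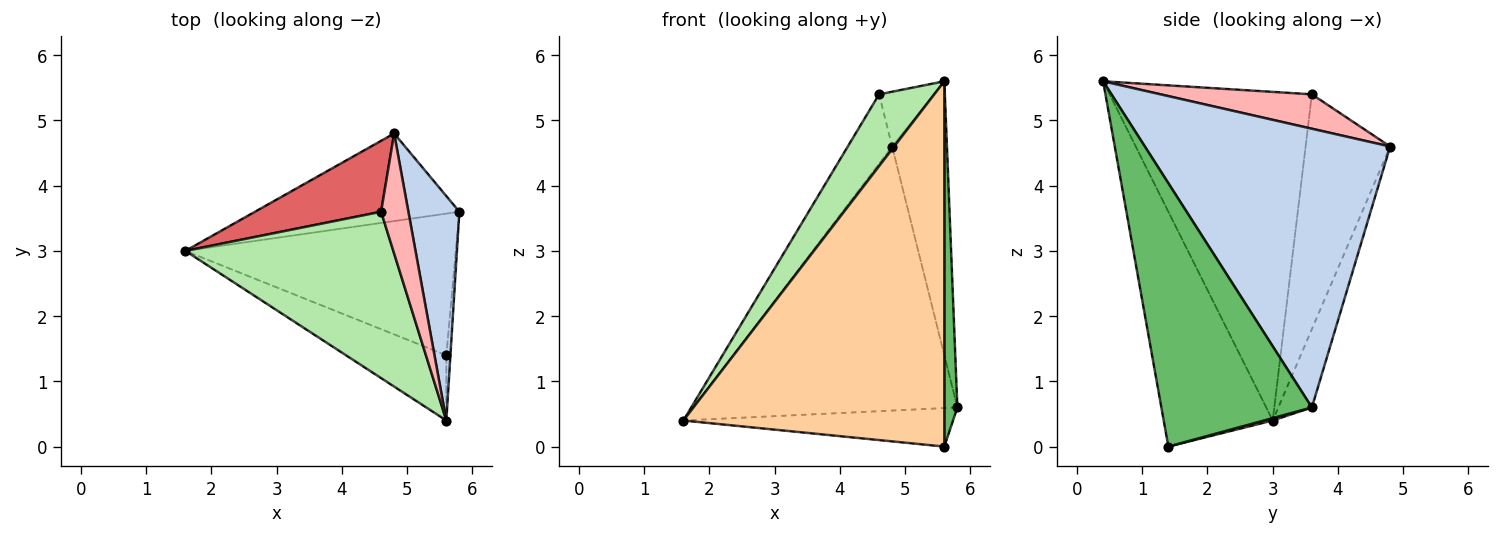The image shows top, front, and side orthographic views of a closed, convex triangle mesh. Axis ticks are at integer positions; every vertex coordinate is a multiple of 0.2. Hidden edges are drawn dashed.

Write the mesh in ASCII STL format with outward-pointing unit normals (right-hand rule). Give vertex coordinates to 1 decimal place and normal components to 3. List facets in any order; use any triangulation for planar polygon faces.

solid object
 facet normal -0.120 0.942 -0.313
  outer loop
   vertex 4.8 4.8 4.6
   vertex 5.8 3.6 0.6
   vertex 1.6 3.0 0.4
  endloop
 endfacet
 facet normal 0.961 0.215 0.176
  outer loop
   vertex 4.8 4.8 4.6
   vertex 5.6 0.4 5.6
   vertex 5.8 3.6 0.6
  endloop
 endfacet
 facet normal 0.008 0.262 -0.965
  outer loop
   vertex 5.6 1.4 0.0
   vertex 1.6 3.0 0.4
   vertex 5.8 3.6 0.6
  endloop
 endfacet
 facet normal -0.380 -0.910 -0.163
  outer loop
   vertex 5.6 1.4 0.0
   vertex 5.6 0.4 5.6
   vertex 1.6 3.0 0.4
  endloop
 endfacet
 facet normal 0.996 -0.086 -0.015
  outer loop
   vertex 5.6 1.4 0.0
   vertex 5.8 3.6 0.6
   vertex 5.6 0.4 5.6
  endloop
 endfacet
 facet normal -0.823 -0.225 0.521
  outer loop
   vertex 4.6 3.6 5.4
   vertex 1.6 3.0 0.4
   vertex 5.6 0.4 5.6
  endloop
 endfacet
 facet normal -0.800 0.420 0.429
  outer loop
   vertex 4.6 3.6 5.4
   vertex 4.8 4.8 4.6
   vertex 1.6 3.0 0.4
  endloop
 endfacet
 facet normal 0.754 0.273 0.598
  outer loop
   vertex 4.6 3.6 5.4
   vertex 5.6 0.4 5.6
   vertex 4.8 4.8 4.6
  endloop
 endfacet
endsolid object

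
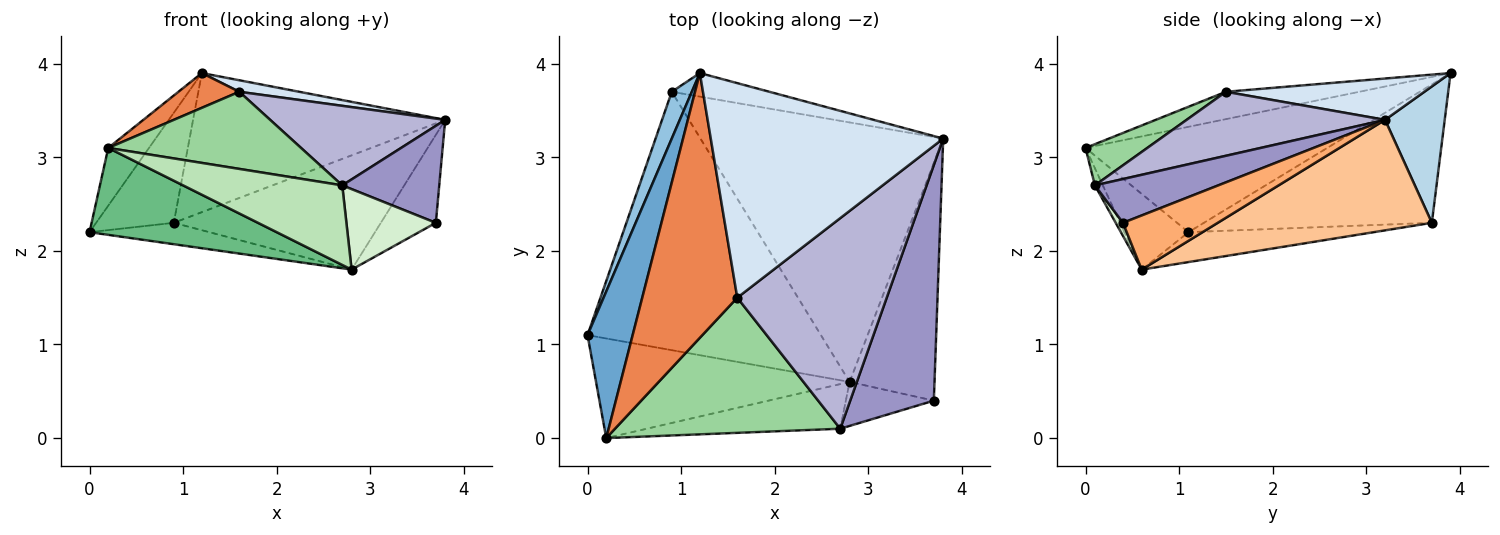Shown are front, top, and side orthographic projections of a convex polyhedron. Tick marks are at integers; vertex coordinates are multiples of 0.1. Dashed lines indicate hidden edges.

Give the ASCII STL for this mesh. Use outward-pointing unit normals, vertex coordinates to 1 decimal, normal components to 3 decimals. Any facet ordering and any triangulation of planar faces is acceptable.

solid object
 facet normal -0.908 0.153 0.389
  outer loop
   vertex 0.2 0.0 3.1
   vertex 1.2 3.9 3.9
   vertex 0.0 1.1 2.2
  endloop
 endfacet
 facet normal -0.938 0.319 0.136
  outer loop
   vertex 0.9 3.7 2.3
   vertex 0.0 1.1 2.2
   vertex 1.2 3.9 3.9
  endloop
 endfacet
 facet normal 0.227 0.960 -0.163
  outer loop
   vertex 0.9 3.7 2.3
   vertex 1.2 3.9 3.9
   vertex 3.8 3.2 3.4
  endloop
 endfacet
 facet normal 0.175 -0.053 0.983
  outer loop
   vertex 1.6 1.5 3.7
   vertex 3.8 3.2 3.4
   vertex 1.2 3.9 3.9
  endloop
 endfacet
 facet normal -0.274 -0.125 0.953
  outer loop
   vertex 1.6 1.5 3.7
   vertex 1.2 3.9 3.9
   vertex 0.2 0.0 3.1
  endloop
 endfacet
 facet normal 0.513 0.298 -0.805
  outer loop
   vertex 2.8 0.6 1.8
   vertex 3.8 3.2 3.4
   vertex 3.7 0.4 2.3
  endloop
 endfacet
 facet normal 0.385 0.372 -0.845
  outer loop
   vertex 2.8 0.6 1.8
   vertex 0.9 3.7 2.3
   vertex 3.8 3.2 3.4
  endloop
 endfacet
 facet normal -0.127 0.082 -0.989
  outer loop
   vertex 2.8 0.6 1.8
   vertex 0.0 1.1 2.2
   vertex 0.9 3.7 2.3
  endloop
 endfacet
 facet normal -0.220 -0.641 -0.735
  outer loop
   vertex 2.8 0.6 1.8
   vertex 0.2 0.0 3.1
   vertex 0.0 1.1 2.2
  endloop
 endfacet
 facet normal 0.157 -0.489 0.858
  outer loop
   vertex 2.7 0.1 2.7
   vertex 1.6 1.5 3.7
   vertex 0.2 0.0 3.1
  endloop
 endfacet
 facet normal -0.043 -0.871 -0.489
  outer loop
   vertex 2.7 0.1 2.7
   vertex 0.2 0.0 3.1
   vertex 2.8 0.6 1.8
  endloop
 endfacet
 facet normal 0.071 -0.875 -0.478
  outer loop
   vertex 2.7 0.1 2.7
   vertex 2.8 0.6 1.8
   vertex 3.7 0.4 2.3
  endloop
 endfacet
 facet normal 0.436 -0.343 0.832
  outer loop
   vertex 2.7 0.1 2.7
   vertex 3.7 0.4 2.3
   vertex 3.8 3.2 3.4
  endloop
 endfacet
 facet normal 0.372 -0.328 0.868
  outer loop
   vertex 2.7 0.1 2.7
   vertex 3.8 3.2 3.4
   vertex 1.6 1.5 3.7
  endloop
 endfacet
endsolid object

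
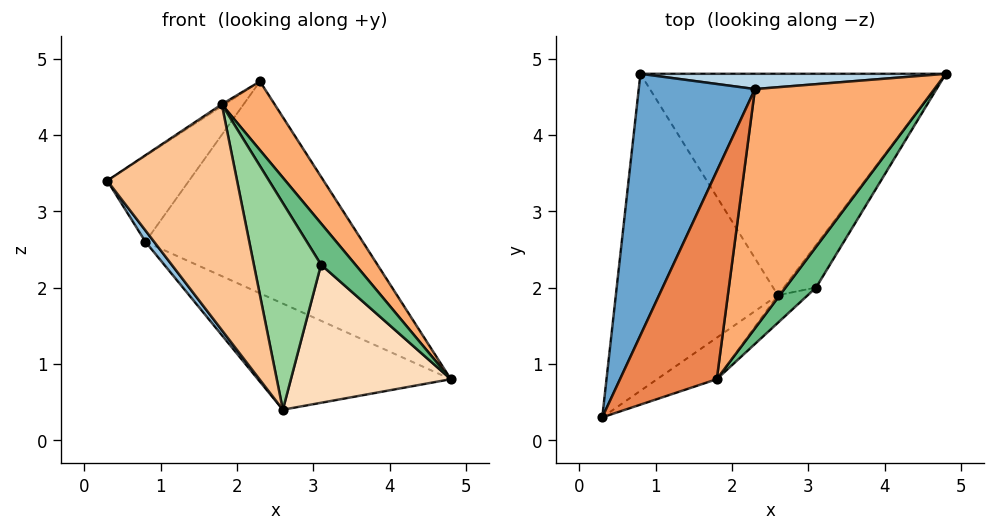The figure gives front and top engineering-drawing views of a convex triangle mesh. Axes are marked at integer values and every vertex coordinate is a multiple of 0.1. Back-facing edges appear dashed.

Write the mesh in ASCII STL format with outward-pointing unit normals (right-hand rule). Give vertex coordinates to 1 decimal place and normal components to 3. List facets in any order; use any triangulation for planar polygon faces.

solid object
 facet normal -0.790 0.191 0.583
  outer loop
   vertex 0.8 4.8 2.6
   vertex 0.3 0.3 3.4
   vertex 2.3 4.6 4.7
  endloop
 endfacet
 facet normal -0.788 -0.022 -0.616
  outer loop
   vertex 0.8 4.8 2.6
   vertex 2.6 1.9 0.4
   vertex 0.3 0.3 3.4
  endloop
 endfacet
 facet normal 0.032 0.997 0.072
  outer loop
   vertex 0.8 4.8 2.6
   vertex 2.3 4.6 4.7
   vertex 4.8 4.8 0.8
  endloop
 endfacet
 facet normal -0.376 0.401 -0.836
  outer loop
   vertex 0.8 4.8 2.6
   vertex 4.8 4.8 0.8
   vertex 2.6 1.9 0.4
  endloop
 endfacet
 facet normal -0.556 0.008 0.831
  outer loop
   vertex 1.8 0.8 4.4
   vertex 2.3 4.6 4.7
   vertex 0.3 0.3 3.4
  endloop
 endfacet
 facet normal 0.836 -0.152 0.528
  outer loop
   vertex 1.8 0.8 4.4
   vertex 4.8 4.8 0.8
   vertex 2.3 4.6 4.7
  endloop
 endfacet
 facet normal 0.409 -0.897 -0.165
  outer loop
   vertex 1.8 0.8 4.4
   vertex 0.3 0.3 3.4
   vertex 2.6 1.9 0.4
  endloop
 endfacet
 facet normal 0.796 -0.579 -0.179
  outer loop
   vertex 3.1 2.0 2.3
   vertex 2.6 1.9 0.4
   vertex 4.8 4.8 0.8
  endloop
 endfacet
 facet normal 0.873 -0.347 0.342
  outer loop
   vertex 3.1 2.0 2.3
   vertex 4.8 4.8 0.8
   vertex 1.8 0.8 4.4
  endloop
 endfacet
 facet normal 0.574 -0.812 -0.108
  outer loop
   vertex 3.1 2.0 2.3
   vertex 1.8 0.8 4.4
   vertex 2.6 1.9 0.4
  endloop
 endfacet
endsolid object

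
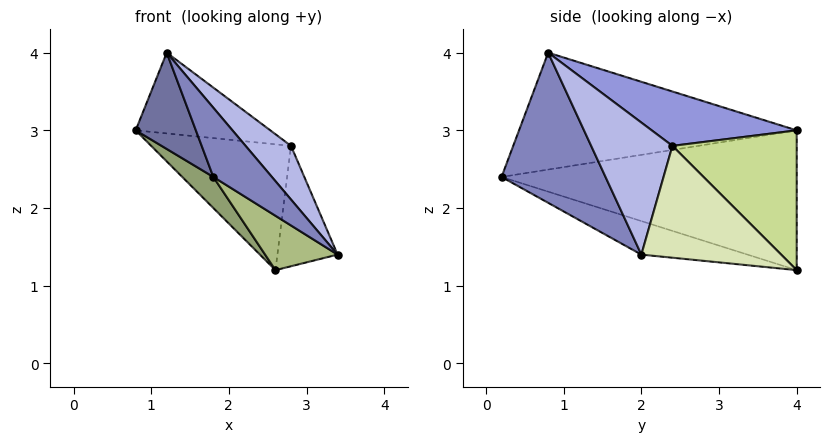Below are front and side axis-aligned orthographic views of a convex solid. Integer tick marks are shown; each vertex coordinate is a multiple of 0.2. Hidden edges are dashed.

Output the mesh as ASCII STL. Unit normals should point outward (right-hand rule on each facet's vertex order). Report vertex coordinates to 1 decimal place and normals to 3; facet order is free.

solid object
 facet normal -0.939 -0.204 -0.276
  outer loop
   vertex 1.2 0.8 4.0
   vertex 0.8 4.0 3.0
   vertex 1.8 0.2 2.4
  endloop
 endfacet
 facet normal 0.776 -0.437 0.455
  outer loop
   vertex 1.2 0.8 4.0
   vertex 1.8 0.2 2.4
   vertex 3.4 2.0 1.4
  endloop
 endfacet
 facet normal 0.344 0.319 0.883
  outer loop
   vertex 2.8 2.4 2.8
   vertex 0.8 4.0 3.0
   vertex 1.2 0.8 4.0
  endloop
 endfacet
 facet normal 0.777 -0.434 0.457
  outer loop
   vertex 2.8 2.4 2.8
   vertex 1.2 0.8 4.0
   vertex 3.4 2.0 1.4
  endloop
 endfacet
 facet normal -0.705 -0.074 -0.705
  outer loop
   vertex 2.6 4.0 1.2
   vertex 1.8 0.2 2.4
   vertex 0.8 4.0 3.0
  endloop
 endfacet
 facet normal -0.325 -0.222 -0.919
  outer loop
   vertex 2.6 4.0 1.2
   vertex 3.4 2.0 1.4
   vertex 1.8 0.2 2.4
  endloop
 endfacet
 facet normal 0.553 0.623 0.553
  outer loop
   vertex 2.6 4.0 1.2
   vertex 0.8 4.0 3.0
   vertex 2.8 2.4 2.8
  endloop
 endfacet
 facet normal 0.884 0.381 0.270
  outer loop
   vertex 2.6 4.0 1.2
   vertex 2.8 2.4 2.8
   vertex 3.4 2.0 1.4
  endloop
 endfacet
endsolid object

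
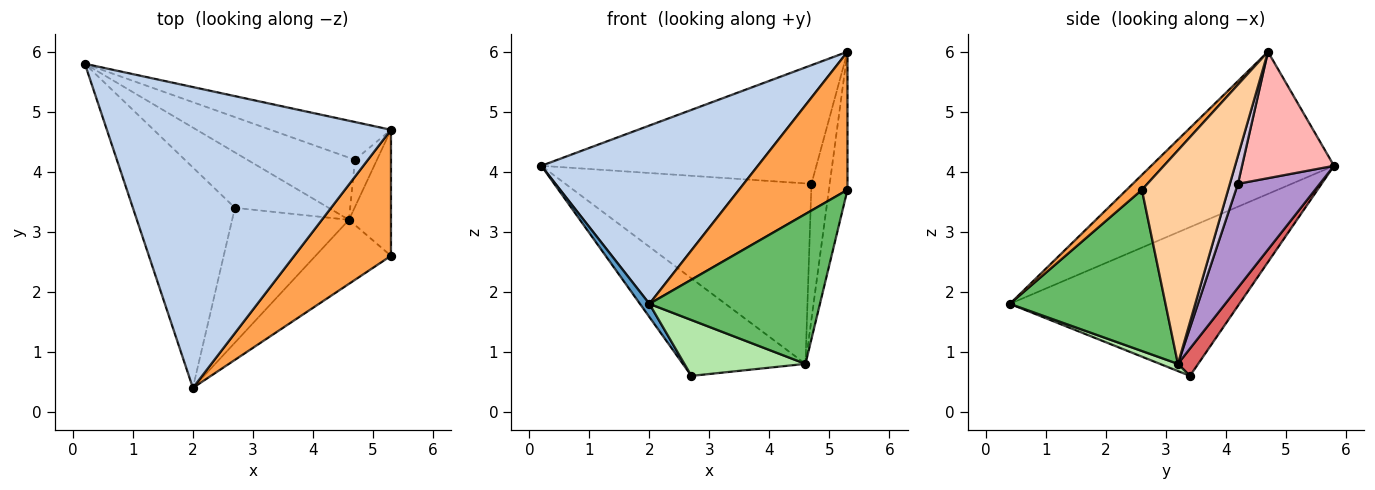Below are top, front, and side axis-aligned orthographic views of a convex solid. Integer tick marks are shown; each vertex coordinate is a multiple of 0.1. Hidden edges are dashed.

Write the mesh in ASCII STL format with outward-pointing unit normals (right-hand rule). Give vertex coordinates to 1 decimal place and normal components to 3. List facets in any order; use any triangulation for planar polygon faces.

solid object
 facet normal -0.824 -0.034 -0.565
  outer loop
   vertex 2.7 3.4 0.6
   vertex 2.0 0.4 1.8
   vertex 0.2 5.8 4.1
  endloop
 endfacet
 facet normal -0.395 -0.468 0.790
  outer loop
   vertex 5.3 4.7 6.0
   vertex 0.2 5.8 4.1
   vertex 2.0 0.4 1.8
  endloop
 endfacet
 facet normal 0.104 -0.735 0.671
  outer loop
   vertex 5.3 4.7 6.0
   vertex 2.0 0.4 1.8
   vertex 5.3 2.6 3.7
  endloop
 endfacet
 facet normal 0.960 0.207 -0.189
  outer loop
   vertex 4.6 3.2 0.8
   vertex 5.3 4.7 6.0
   vertex 5.3 2.6 3.7
  endloop
 endfacet
 facet normal 0.643 -0.704 -0.301
  outer loop
   vertex 4.6 3.2 0.8
   vertex 5.3 2.6 3.7
   vertex 2.0 0.4 1.8
  endloop
 endfacet
 facet normal 0.057 -0.382 -0.922
  outer loop
   vertex 4.6 3.2 0.8
   vertex 2.0 0.4 1.8
   vertex 2.7 3.4 0.6
  endloop
 endfacet
 facet normal 0.142 0.861 -0.489
  outer loop
   vertex 4.6 3.2 0.8
   vertex 2.7 3.4 0.6
   vertex 0.2 5.8 4.1
  endloop
 endfacet
 facet normal 0.304 0.908 -0.289
  outer loop
   vertex 4.7 4.2 3.8
   vertex 0.2 5.8 4.1
   vertex 5.3 4.7 6.0
  endloop
 endfacet
 facet normal 0.300 0.902 -0.311
  outer loop
   vertex 4.7 4.2 3.8
   vertex 4.6 3.2 0.8
   vertex 0.2 5.8 4.1
  endloop
 endfacet
 facet normal 0.386 0.871 -0.303
  outer loop
   vertex 4.7 4.2 3.8
   vertex 5.3 4.7 6.0
   vertex 4.6 3.2 0.8
  endloop
 endfacet
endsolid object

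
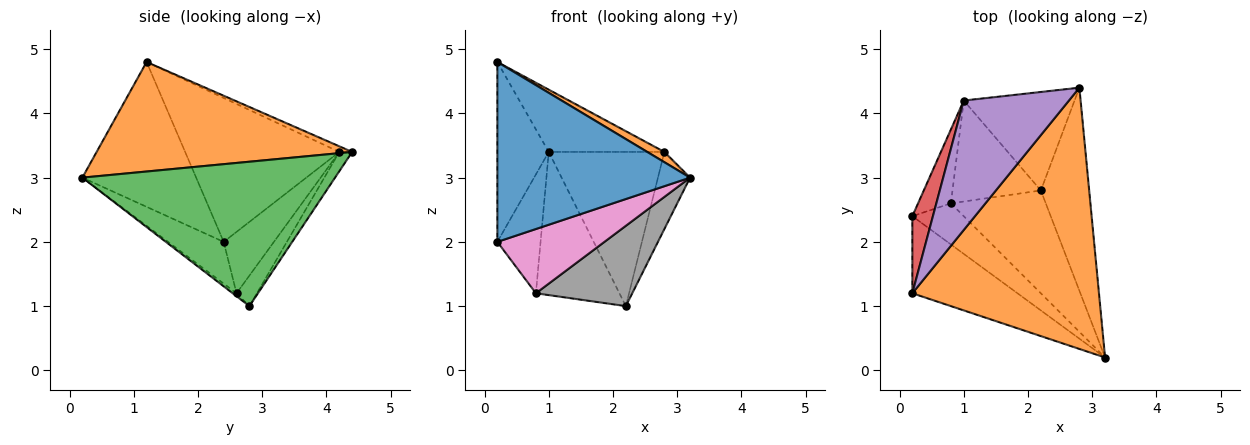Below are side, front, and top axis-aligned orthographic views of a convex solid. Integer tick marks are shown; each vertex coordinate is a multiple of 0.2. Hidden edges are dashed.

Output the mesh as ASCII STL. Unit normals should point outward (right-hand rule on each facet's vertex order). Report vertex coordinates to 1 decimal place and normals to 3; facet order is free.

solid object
 facet normal -0.477 -0.808 -0.346
  outer loop
   vertex 0.2 1.2 4.8
   vertex 0.2 2.4 2.0
   vertex 3.2 0.2 3.0
  endloop
 endfacet
 facet normal 0.506 -0.034 0.862
  outer loop
   vertex 0.2 1.2 4.8
   vertex 3.2 0.2 3.0
   vertex 2.8 4.4 3.4
  endloop
 endfacet
 facet normal 0.941 0.120 -0.315
  outer loop
   vertex 2.2 2.8 1.0
   vertex 2.8 4.4 3.4
   vertex 3.2 0.2 3.0
  endloop
 endfacet
 facet normal -0.940 0.313 0.134
  outer loop
   vertex 1.0 4.2 3.4
   vertex 0.2 2.4 2.0
   vertex 0.2 1.2 4.8
  endloop
 endfacet
 facet normal -0.048 0.433 0.900
  outer loop
   vertex 1.0 4.2 3.4
   vertex 0.2 1.2 4.8
   vertex 2.8 4.4 3.4
  endloop
 endfacet
 facet normal -0.093 0.839 -0.536
  outer loop
   vertex 1.0 4.2 3.4
   vertex 2.8 4.4 3.4
   vertex 2.2 2.8 1.0
  endloop
 endfacet
 facet normal -0.401 -0.772 -0.494
  outer loop
   vertex 0.8 2.6 1.2
   vertex 3.2 0.2 3.0
   vertex 0.2 2.4 2.0
  endloop
 endfacet
 facet normal -0.025 -0.615 -0.788
  outer loop
   vertex 0.8 2.6 1.2
   vertex 2.2 2.8 1.0
   vertex 3.2 0.2 3.0
  endloop
 endfacet
 facet normal -0.702 0.604 -0.376
  outer loop
   vertex 0.8 2.6 1.2
   vertex 0.2 2.4 2.0
   vertex 1.0 4.2 3.4
  endloop
 endfacet
 facet normal -0.195 0.802 -0.565
  outer loop
   vertex 0.8 2.6 1.2
   vertex 1.0 4.2 3.4
   vertex 2.2 2.8 1.0
  endloop
 endfacet
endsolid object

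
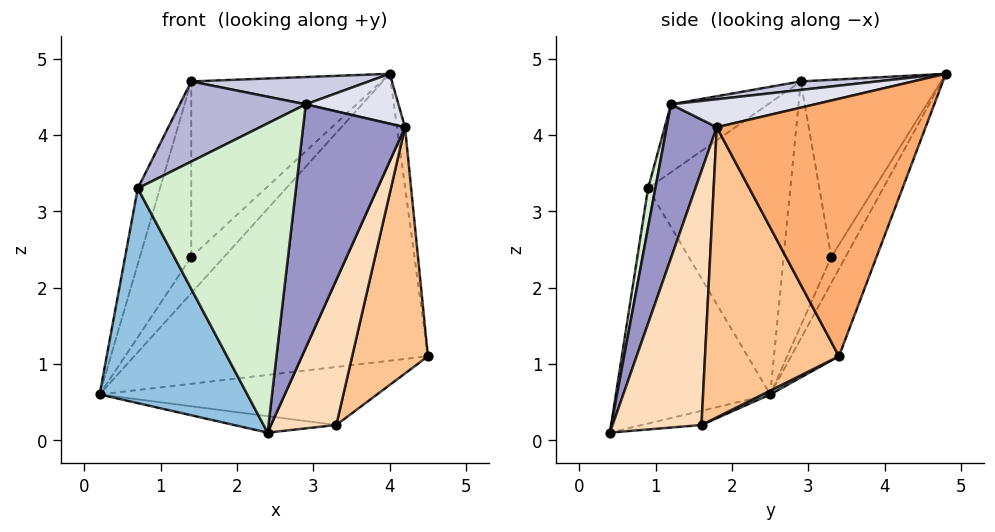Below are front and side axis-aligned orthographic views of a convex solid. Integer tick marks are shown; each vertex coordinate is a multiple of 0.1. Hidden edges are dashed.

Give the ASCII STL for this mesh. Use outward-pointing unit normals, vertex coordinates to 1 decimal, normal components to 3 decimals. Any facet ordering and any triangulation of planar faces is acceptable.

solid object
 facet normal -0.149 0.918 -0.368
  outer loop
   vertex 4.0 4.8 4.8
   vertex 4.5 3.4 1.1
   vertex 0.2 2.5 0.6
  endloop
 endfacet
 facet normal -0.697 -0.666 -0.266
  outer loop
   vertex 0.7 0.9 3.3
   vertex 0.2 2.5 0.6
   vertex 2.4 0.4 0.1
  endloop
 endfacet
 facet normal 0.012 0.441 -0.898
  outer loop
   vertex 3.3 1.6 0.2
   vertex 0.2 2.5 0.6
   vertex 4.5 3.4 1.1
  endloop
 endfacet
 facet normal -0.085 0.146 -0.986
  outer loop
   vertex 3.3 1.6 0.2
   vertex 2.4 0.4 0.1
   vertex 0.2 2.5 0.6
  endloop
 endfacet
 facet normal -0.953 0.148 0.264
  outer loop
   vertex 1.4 2.9 4.7
   vertex 0.2 2.5 0.6
   vertex 0.7 0.9 3.3
  endloop
 endfacet
 facet normal 0.992 0.038 0.120
  outer loop
   vertex 4.2 1.8 4.1
   vertex 4.5 3.4 1.1
   vertex 4.0 4.8 4.8
  endloop
 endfacet
 facet normal 0.857 -0.485 -0.173
  outer loop
   vertex 4.2 1.8 4.1
   vertex 3.3 1.6 0.2
   vertex 4.5 3.4 1.1
  endloop
 endfacet
 facet normal 0.797 -0.585 -0.154
  outer loop
   vertex 4.2 1.8 4.1
   vertex 2.4 0.4 0.1
   vertex 3.3 1.6 0.2
  endloop
 endfacet
 facet normal -0.394 0.908 -0.141
  outer loop
   vertex 1.4 3.3 2.4
   vertex 4.0 4.8 4.8
   vertex 0.2 2.5 0.6
  endloop
 endfacet
 facet normal -0.675 0.727 0.126
  outer loop
   vertex 1.4 3.3 2.4
   vertex 0.2 2.5 0.6
   vertex 1.4 2.9 4.7
  endloop
 endfacet
 facet normal -0.588 0.797 0.139
  outer loop
   vertex 1.4 3.3 2.4
   vertex 1.4 2.9 4.7
   vertex 4.0 4.8 4.8
  endloop
 endfacet
 facet normal 0.045 -0.983 0.178
  outer loop
   vertex 2.9 1.2 4.4
   vertex 0.7 0.9 3.3
   vertex 2.4 0.4 0.1
  endloop
 endfacet
 facet normal 0.438 -0.892 0.115
  outer loop
   vertex 2.9 1.2 4.4
   vertex 2.4 0.4 0.1
   vertex 4.2 1.8 4.1
  endloop
 endfacet
 facet normal -0.349 -0.453 0.821
  outer loop
   vertex 2.9 1.2 4.4
   vertex 1.4 2.9 4.7
   vertex 0.7 0.9 3.3
  endloop
 endfacet
 facet normal 0.054 -0.127 0.990
  outer loop
   vertex 2.9 1.2 4.4
   vertex 4.0 4.8 4.8
   vertex 1.4 2.9 4.7
  endloop
 endfacet
 facet normal 0.306 -0.197 0.931
  outer loop
   vertex 2.9 1.2 4.4
   vertex 4.2 1.8 4.1
   vertex 4.0 4.8 4.8
  endloop
 endfacet
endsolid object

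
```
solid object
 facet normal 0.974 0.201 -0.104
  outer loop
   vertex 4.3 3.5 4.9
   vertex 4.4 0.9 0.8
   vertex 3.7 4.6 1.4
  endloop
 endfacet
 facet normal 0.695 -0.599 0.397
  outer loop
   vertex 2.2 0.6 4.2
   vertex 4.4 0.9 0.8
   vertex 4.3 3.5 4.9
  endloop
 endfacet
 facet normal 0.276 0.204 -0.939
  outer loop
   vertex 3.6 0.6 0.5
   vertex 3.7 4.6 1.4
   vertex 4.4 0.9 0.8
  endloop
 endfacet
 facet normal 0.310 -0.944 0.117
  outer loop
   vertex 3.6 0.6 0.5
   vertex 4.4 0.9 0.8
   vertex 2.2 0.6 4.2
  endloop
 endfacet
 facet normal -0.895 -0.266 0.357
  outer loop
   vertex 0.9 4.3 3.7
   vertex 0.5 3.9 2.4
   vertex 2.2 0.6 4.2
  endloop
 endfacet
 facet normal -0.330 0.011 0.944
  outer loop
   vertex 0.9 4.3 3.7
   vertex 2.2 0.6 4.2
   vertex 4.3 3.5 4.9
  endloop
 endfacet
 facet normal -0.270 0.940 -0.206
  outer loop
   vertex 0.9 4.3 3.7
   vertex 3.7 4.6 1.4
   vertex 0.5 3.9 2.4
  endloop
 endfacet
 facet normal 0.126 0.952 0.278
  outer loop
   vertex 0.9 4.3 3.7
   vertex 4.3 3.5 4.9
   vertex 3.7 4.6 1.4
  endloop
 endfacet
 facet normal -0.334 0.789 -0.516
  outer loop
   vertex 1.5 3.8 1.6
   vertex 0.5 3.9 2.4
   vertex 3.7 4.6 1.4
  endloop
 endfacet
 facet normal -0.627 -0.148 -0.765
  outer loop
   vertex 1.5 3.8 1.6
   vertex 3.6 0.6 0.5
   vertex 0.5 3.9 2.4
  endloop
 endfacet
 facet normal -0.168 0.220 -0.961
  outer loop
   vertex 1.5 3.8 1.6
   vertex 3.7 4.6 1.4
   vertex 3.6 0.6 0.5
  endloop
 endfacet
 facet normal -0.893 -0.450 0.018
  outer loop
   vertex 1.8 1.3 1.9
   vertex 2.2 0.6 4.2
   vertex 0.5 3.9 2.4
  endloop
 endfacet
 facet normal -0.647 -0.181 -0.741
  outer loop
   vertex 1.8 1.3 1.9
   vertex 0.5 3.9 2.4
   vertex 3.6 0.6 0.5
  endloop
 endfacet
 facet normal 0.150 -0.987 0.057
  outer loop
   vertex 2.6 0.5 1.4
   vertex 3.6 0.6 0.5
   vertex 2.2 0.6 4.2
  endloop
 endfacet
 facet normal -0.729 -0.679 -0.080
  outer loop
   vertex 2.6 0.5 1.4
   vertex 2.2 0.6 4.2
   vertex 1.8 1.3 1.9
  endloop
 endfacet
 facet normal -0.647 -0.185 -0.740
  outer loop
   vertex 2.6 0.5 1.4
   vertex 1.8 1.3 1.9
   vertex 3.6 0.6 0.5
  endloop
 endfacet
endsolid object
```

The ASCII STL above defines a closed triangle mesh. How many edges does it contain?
24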